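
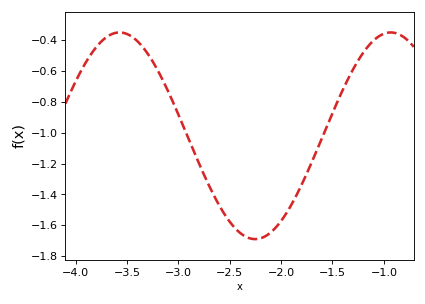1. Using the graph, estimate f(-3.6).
-0.36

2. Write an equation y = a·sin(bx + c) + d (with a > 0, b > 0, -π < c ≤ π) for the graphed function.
y = 0.67sin(2.4x - 2.5) - 1.02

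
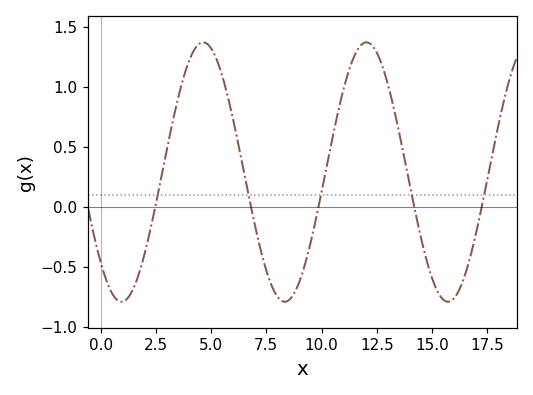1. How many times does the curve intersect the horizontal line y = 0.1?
5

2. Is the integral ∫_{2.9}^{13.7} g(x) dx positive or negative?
positive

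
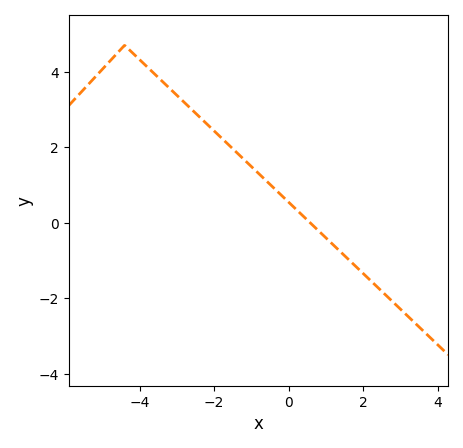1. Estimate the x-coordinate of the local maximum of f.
-4.4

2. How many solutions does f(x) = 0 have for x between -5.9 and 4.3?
1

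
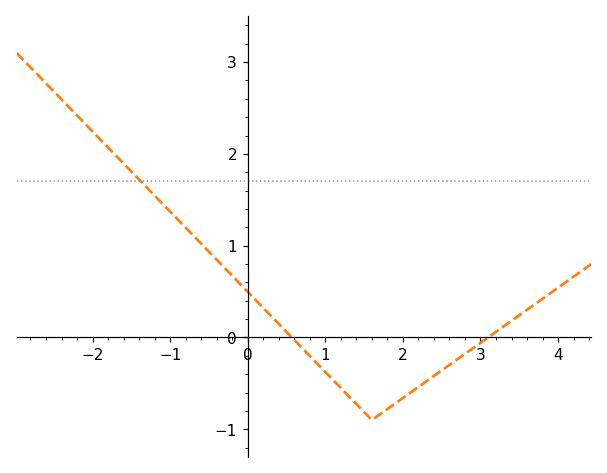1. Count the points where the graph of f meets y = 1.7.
1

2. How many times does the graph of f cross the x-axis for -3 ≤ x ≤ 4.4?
2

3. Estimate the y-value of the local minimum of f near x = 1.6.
-0.9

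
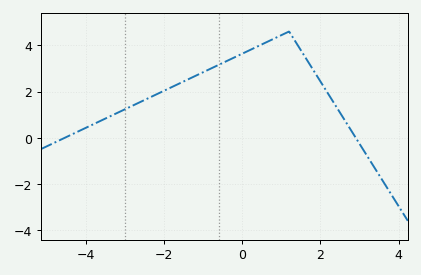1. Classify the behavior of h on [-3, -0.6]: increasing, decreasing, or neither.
increasing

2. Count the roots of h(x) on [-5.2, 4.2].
2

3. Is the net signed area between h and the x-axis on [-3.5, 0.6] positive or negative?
positive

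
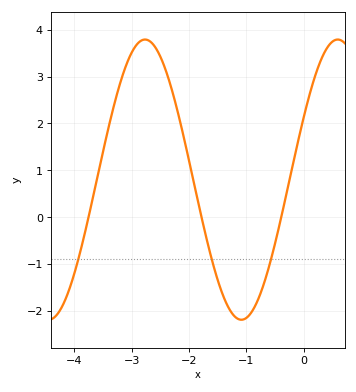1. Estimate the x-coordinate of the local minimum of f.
-1.1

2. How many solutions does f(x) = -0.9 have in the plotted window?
3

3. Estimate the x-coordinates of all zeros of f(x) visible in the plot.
-3.8, -1.8, -0.4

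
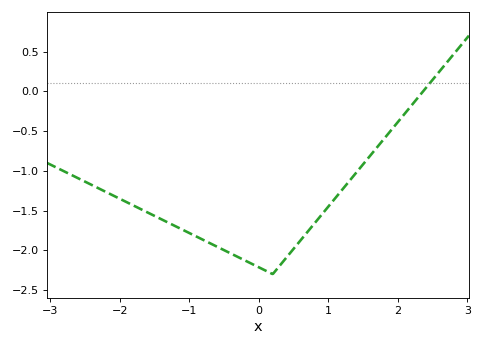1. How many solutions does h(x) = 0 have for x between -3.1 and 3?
1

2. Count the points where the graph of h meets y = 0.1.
1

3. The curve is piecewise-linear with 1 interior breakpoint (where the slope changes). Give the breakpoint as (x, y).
(0.2, -2.3)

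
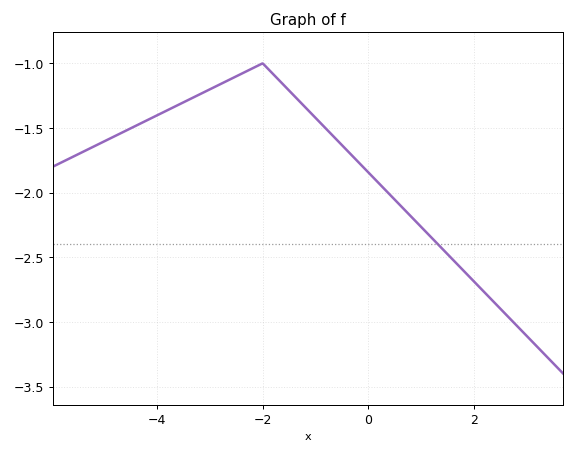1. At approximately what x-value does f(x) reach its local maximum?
-2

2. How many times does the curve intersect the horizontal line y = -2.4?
1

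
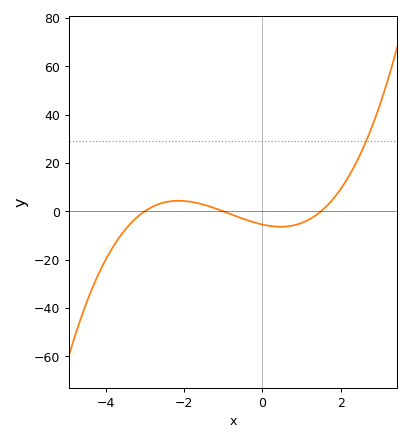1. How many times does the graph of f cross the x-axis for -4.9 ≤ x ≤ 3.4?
3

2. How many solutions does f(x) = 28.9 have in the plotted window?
1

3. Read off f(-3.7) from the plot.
-12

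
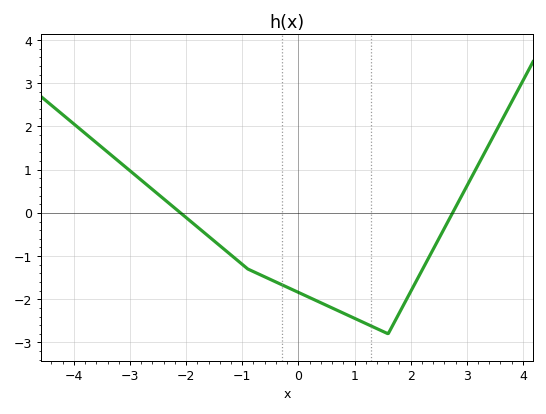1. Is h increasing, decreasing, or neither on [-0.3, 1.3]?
decreasing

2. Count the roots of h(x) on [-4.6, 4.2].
2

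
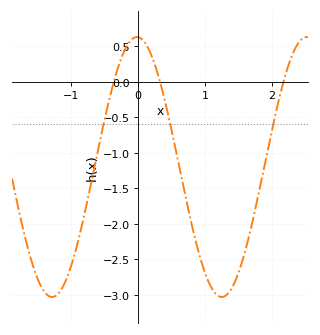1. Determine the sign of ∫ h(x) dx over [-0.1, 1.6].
negative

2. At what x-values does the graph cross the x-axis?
-0.361, 0.329, 2.17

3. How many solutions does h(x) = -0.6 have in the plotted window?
3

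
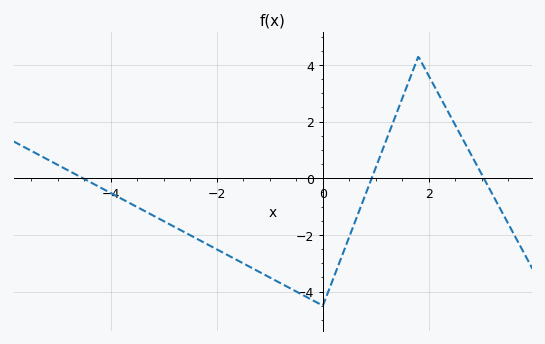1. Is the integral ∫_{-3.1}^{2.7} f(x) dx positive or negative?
negative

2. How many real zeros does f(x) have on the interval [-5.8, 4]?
3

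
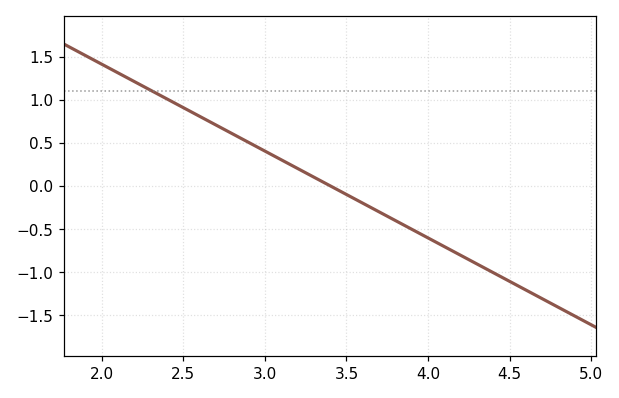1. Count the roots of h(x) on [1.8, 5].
1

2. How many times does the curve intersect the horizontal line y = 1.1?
1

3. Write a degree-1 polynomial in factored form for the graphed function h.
y = -1.01(x - 3.4)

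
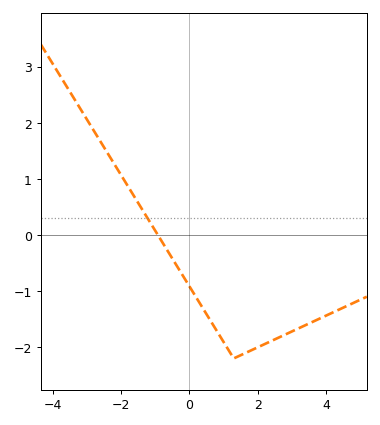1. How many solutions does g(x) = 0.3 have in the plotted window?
1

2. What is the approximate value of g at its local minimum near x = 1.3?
-2.2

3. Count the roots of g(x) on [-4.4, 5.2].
1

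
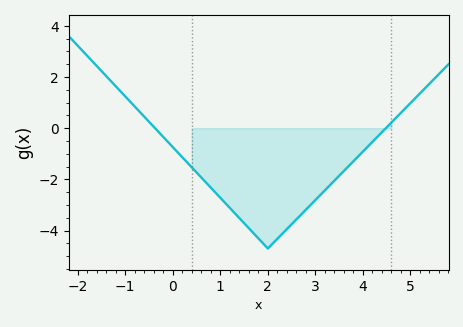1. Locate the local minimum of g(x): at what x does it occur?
2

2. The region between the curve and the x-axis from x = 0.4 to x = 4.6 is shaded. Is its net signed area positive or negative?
negative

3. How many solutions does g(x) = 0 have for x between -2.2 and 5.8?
2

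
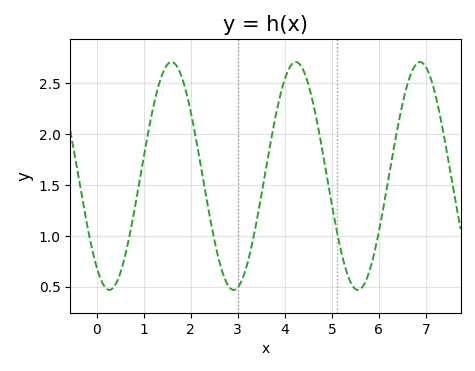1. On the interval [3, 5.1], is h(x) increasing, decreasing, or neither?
neither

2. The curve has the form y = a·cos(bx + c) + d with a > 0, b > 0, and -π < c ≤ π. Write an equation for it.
y = 1.12cos(2.38x + 2.49) + 1.59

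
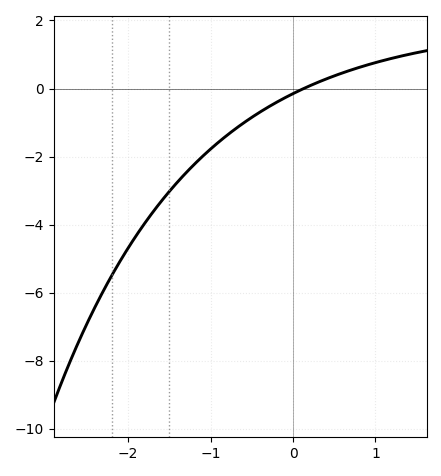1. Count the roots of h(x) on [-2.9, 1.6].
1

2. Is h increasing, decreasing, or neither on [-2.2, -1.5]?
increasing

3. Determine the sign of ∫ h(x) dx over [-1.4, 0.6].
negative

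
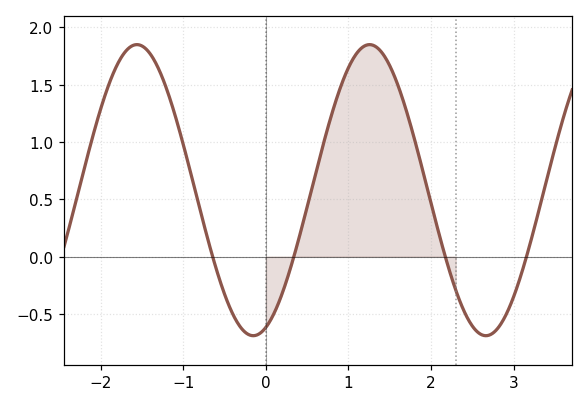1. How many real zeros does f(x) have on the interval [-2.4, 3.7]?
4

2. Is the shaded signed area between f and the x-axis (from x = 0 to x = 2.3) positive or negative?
positive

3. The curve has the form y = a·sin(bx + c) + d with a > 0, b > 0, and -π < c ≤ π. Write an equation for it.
y = 1.27sin(2.2x - 1.2) + 0.58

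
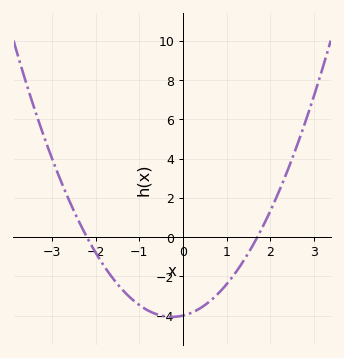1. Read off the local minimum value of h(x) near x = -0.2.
-4.07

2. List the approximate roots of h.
-2.2, 1.7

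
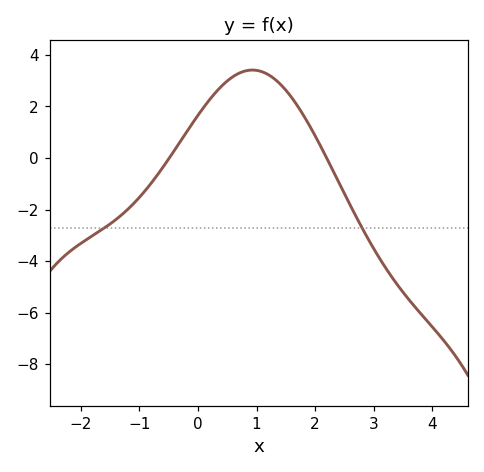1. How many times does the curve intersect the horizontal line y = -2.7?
2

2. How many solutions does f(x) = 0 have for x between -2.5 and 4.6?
2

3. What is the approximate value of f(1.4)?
2.88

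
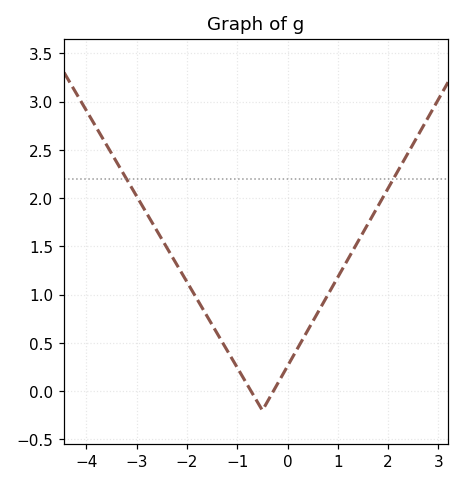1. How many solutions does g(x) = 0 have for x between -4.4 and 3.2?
2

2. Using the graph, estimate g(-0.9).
0.15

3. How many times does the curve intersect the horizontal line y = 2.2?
2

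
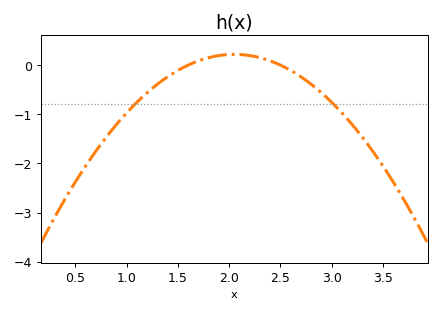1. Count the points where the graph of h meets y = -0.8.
2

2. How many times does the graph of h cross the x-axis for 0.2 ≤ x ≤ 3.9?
2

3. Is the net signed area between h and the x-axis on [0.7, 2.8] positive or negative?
negative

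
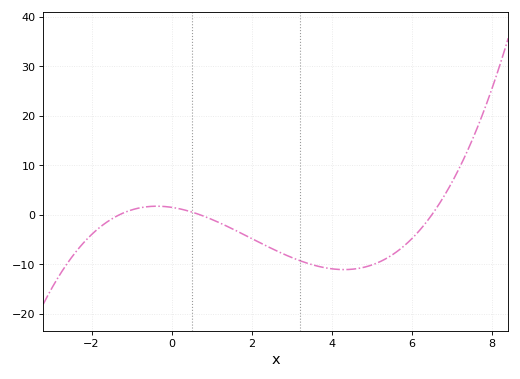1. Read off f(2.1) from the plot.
-5.24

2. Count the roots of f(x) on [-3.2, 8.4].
3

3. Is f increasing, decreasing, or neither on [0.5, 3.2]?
decreasing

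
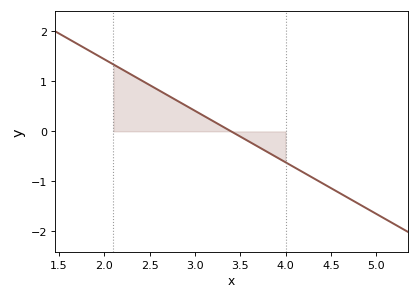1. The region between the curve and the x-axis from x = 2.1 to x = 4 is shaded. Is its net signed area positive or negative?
positive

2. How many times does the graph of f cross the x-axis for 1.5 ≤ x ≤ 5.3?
1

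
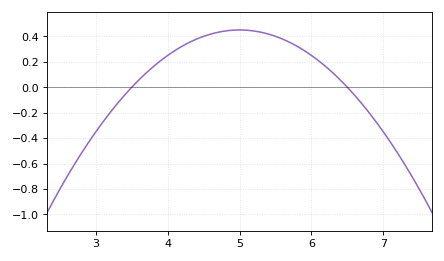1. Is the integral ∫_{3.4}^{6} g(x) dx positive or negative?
positive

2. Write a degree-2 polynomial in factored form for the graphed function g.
y = -0.2(x - 3.5)(x - 6.5)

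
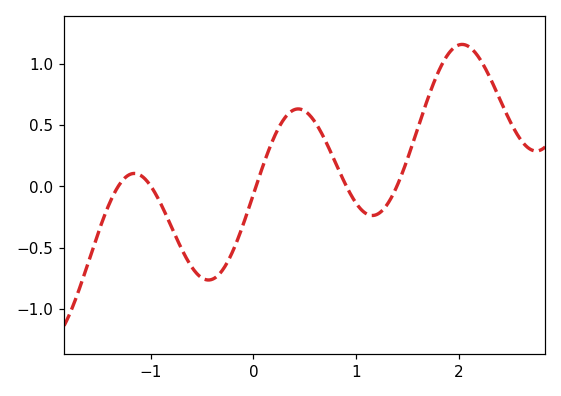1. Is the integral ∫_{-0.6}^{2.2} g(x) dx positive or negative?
positive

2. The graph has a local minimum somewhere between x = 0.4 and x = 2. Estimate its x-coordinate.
1.2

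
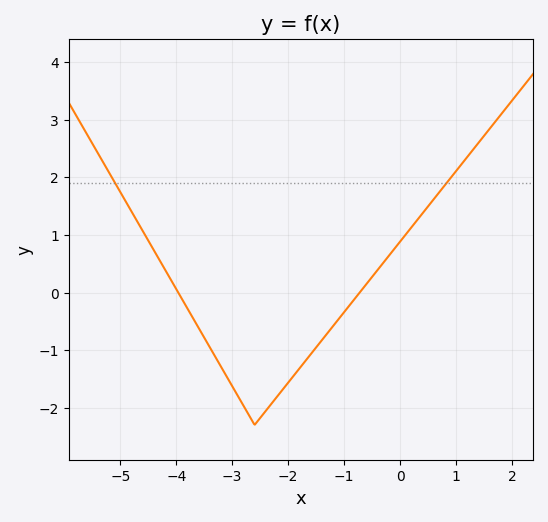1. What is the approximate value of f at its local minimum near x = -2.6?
-2.3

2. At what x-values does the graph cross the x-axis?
-3.96, -0.723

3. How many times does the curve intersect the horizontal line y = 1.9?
2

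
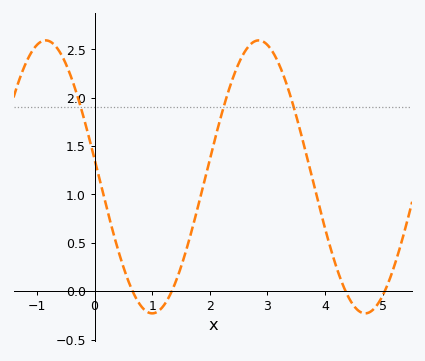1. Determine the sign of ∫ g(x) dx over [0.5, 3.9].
positive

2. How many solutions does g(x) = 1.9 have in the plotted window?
3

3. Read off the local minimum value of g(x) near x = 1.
-0.23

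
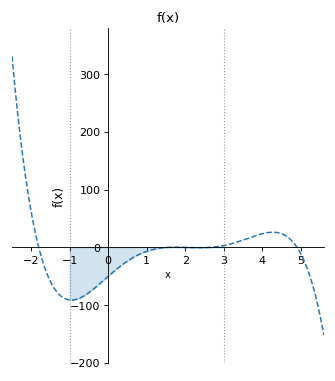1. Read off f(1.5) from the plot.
0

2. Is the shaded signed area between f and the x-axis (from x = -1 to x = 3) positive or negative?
negative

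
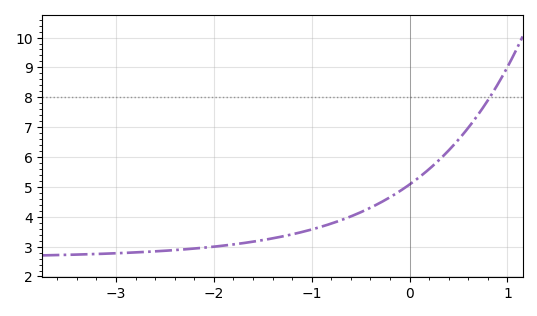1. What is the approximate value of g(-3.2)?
2.75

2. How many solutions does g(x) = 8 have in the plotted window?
1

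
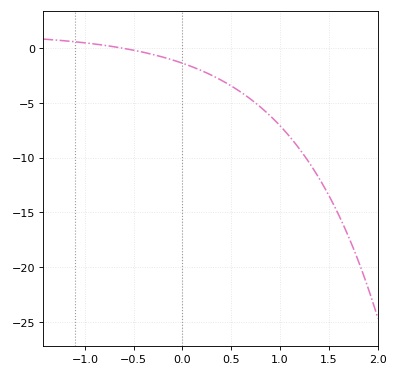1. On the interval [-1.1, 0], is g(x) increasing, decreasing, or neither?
decreasing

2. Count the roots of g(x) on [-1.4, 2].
1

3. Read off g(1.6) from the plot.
-15.2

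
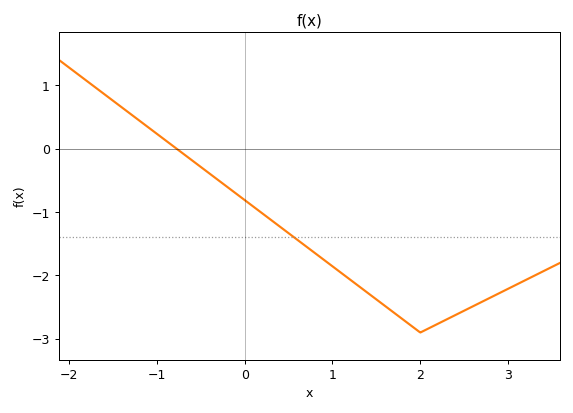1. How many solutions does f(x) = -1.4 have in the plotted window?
1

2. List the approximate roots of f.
-0.777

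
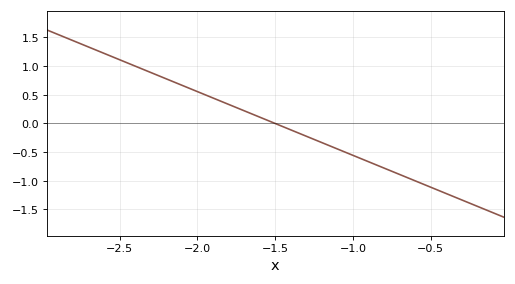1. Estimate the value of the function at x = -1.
-0.555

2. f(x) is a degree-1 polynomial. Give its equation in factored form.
y = -1.11(x + 1.5)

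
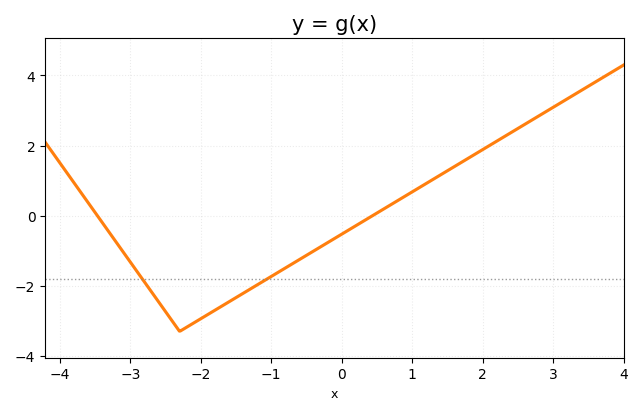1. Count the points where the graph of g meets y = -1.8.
2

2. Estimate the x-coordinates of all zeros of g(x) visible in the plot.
-3.4, 0.4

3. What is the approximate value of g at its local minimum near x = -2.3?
-3.2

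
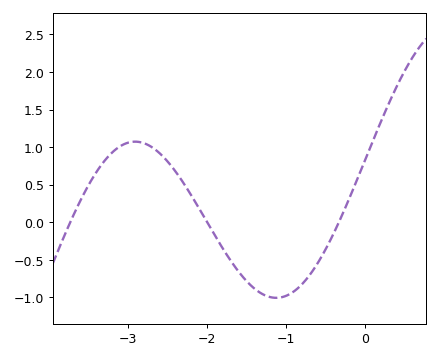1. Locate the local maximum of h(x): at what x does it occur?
-2.9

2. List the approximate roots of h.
-3.7, -2, -0.3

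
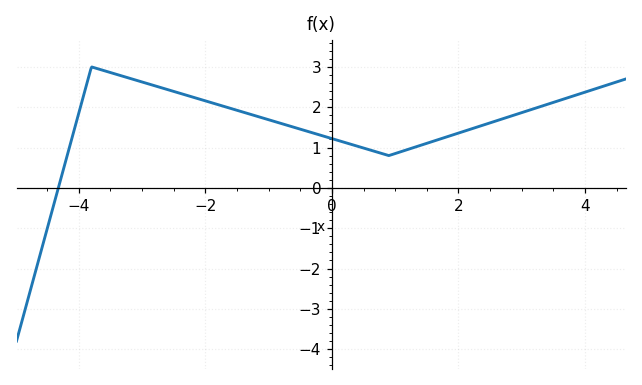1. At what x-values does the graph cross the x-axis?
-4.4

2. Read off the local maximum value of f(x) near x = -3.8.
3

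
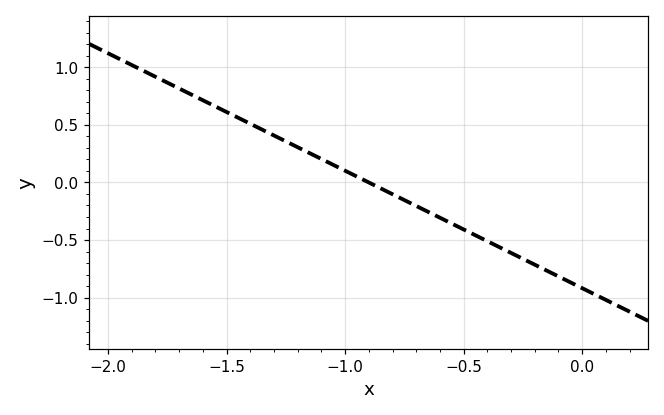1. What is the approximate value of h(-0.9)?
0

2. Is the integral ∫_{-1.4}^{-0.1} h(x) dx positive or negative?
negative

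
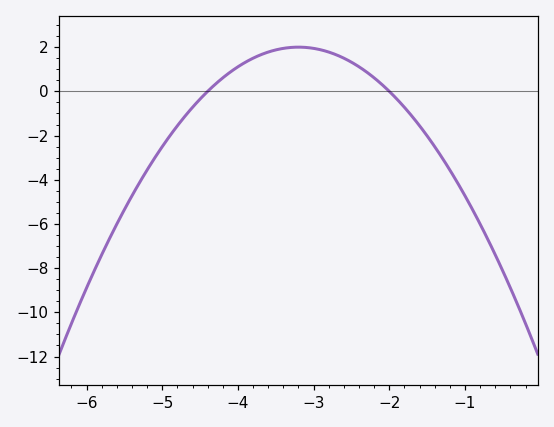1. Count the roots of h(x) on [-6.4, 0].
2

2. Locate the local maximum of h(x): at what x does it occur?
-3.2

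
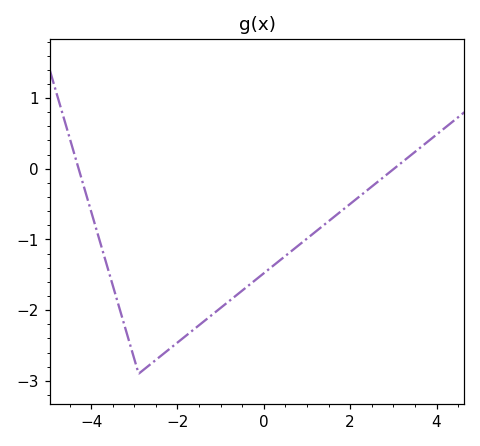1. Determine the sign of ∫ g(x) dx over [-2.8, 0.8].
negative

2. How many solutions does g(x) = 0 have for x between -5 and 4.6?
2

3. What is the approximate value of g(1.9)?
-0.546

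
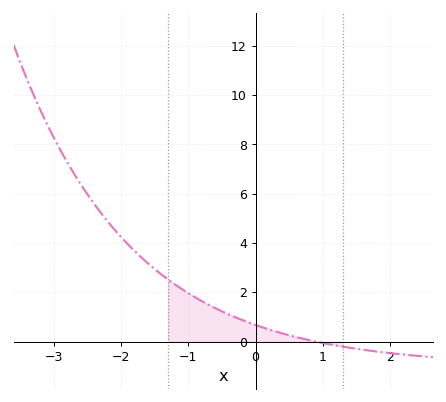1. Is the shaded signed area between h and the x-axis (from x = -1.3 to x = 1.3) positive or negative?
positive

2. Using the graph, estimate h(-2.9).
7.76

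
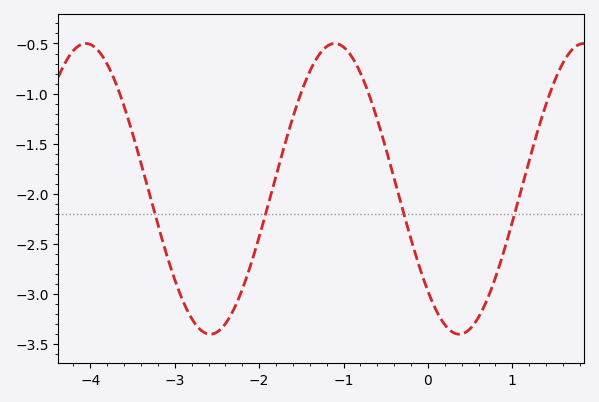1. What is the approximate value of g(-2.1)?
-2.71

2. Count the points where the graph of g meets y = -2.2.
4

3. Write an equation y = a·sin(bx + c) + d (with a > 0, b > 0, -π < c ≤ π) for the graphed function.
y = 1.45sin(2.13x - 2.36) - 1.95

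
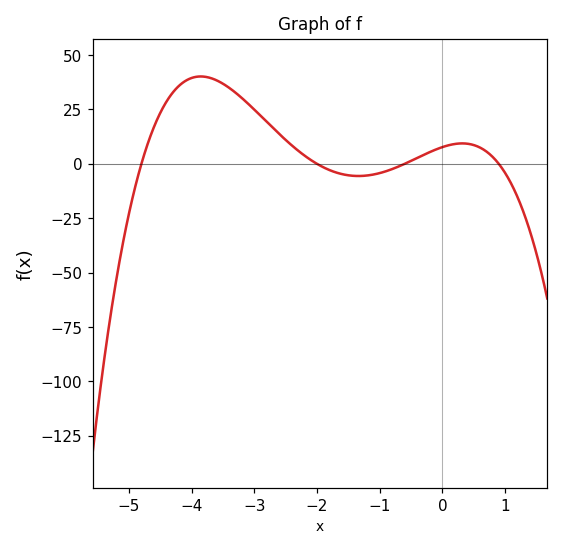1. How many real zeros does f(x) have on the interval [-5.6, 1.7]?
4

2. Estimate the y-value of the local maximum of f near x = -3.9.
40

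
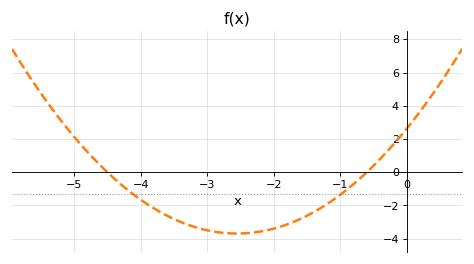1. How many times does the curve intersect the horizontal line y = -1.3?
2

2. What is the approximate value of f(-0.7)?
-0.4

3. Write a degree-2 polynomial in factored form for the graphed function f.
y = 0.97(x + 4.5)(x + 0.6)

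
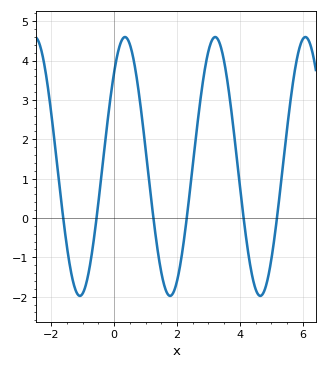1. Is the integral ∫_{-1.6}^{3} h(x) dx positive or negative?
positive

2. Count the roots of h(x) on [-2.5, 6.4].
6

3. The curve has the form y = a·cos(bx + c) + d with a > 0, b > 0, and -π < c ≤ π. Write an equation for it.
y = 3.29cos(2.19x - 0.76) + 1.31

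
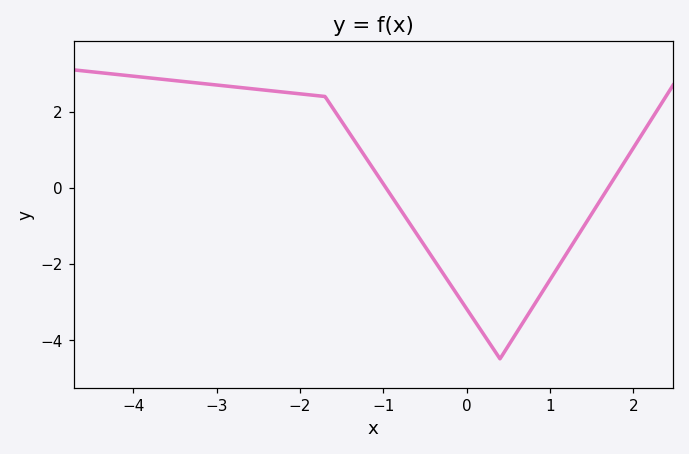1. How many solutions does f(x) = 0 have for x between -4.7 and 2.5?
2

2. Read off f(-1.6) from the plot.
2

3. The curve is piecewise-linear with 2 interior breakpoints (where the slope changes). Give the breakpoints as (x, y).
(-1.7, 2.4); (0.4, -4.5)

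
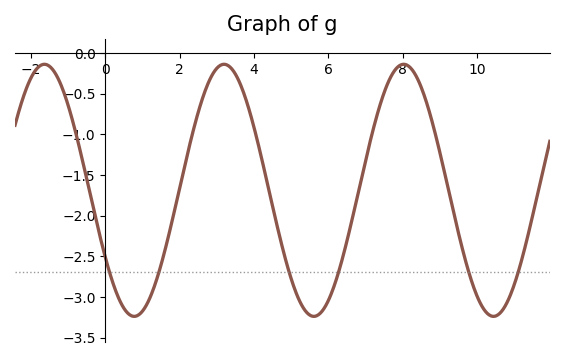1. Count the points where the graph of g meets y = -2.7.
6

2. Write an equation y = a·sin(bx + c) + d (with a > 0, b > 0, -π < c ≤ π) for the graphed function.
y = 1.55sin(1.3x - 2.58) - 1.69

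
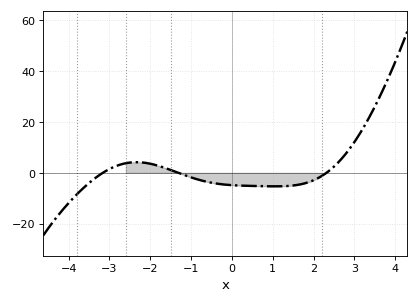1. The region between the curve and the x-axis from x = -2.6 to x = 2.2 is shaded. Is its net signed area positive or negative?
negative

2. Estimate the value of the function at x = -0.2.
-4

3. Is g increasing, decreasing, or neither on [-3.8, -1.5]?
neither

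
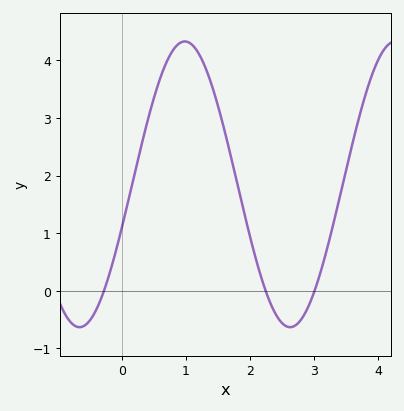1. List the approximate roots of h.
-0.278, 2.25, 3.01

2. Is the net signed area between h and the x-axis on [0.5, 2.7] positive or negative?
positive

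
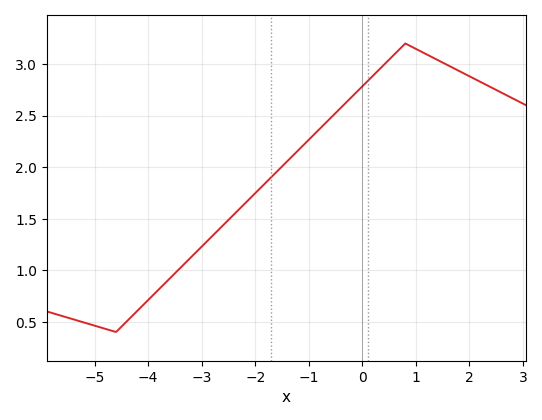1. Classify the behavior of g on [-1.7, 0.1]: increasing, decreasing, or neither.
increasing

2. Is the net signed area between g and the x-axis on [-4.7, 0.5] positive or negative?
positive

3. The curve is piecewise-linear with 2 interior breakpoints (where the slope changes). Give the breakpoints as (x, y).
(-4.6, 0.4); (0.8, 3.2)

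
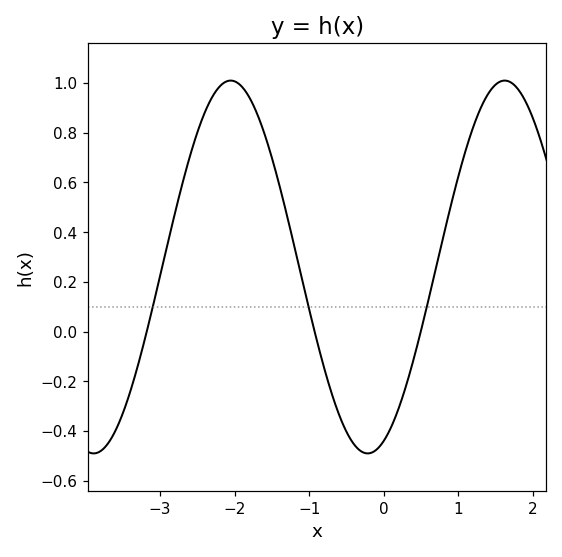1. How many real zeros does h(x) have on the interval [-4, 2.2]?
3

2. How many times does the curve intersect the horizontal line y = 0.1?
3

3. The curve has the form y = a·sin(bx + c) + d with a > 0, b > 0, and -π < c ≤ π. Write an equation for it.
y = 0.75sin(1.71x - 1.2) + 0.26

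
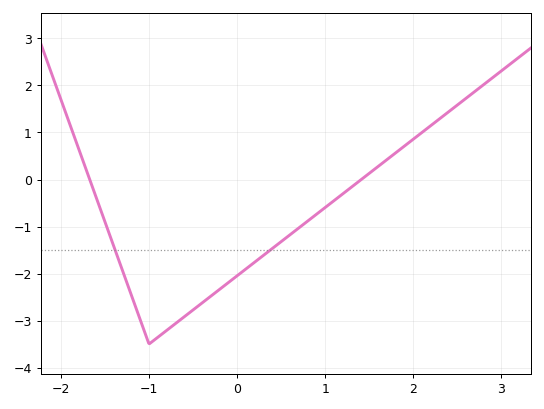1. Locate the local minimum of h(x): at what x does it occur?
-1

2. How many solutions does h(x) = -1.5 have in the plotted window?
2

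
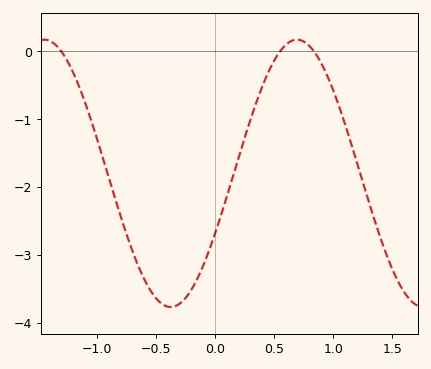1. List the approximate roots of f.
-1.3, 0.55, 0.85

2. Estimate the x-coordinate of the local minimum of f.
-0.35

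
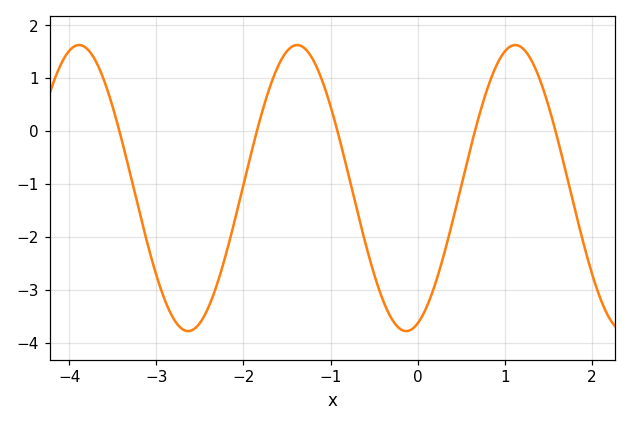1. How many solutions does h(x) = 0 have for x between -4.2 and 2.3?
5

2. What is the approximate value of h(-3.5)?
0.5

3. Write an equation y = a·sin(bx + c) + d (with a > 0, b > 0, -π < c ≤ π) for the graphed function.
y = 2.7sin(2.5x - 1.2) - 1.07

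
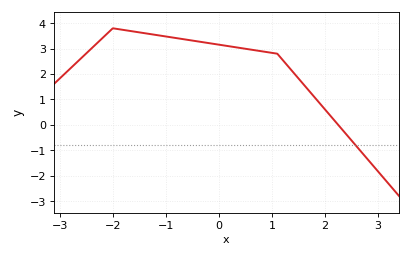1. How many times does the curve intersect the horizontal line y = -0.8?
1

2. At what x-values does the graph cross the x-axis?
2.2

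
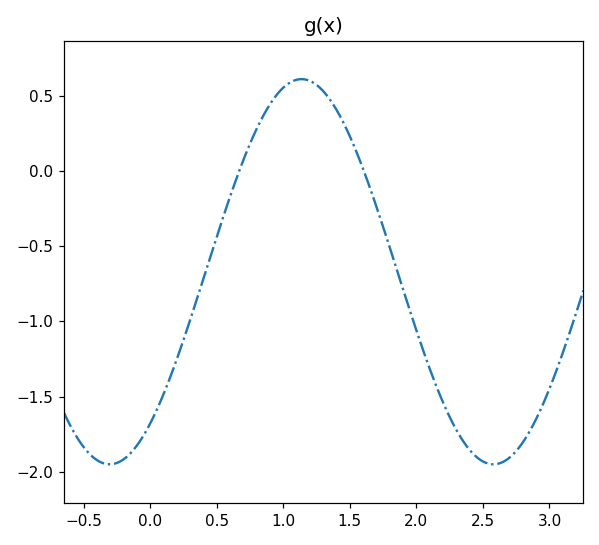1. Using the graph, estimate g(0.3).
-1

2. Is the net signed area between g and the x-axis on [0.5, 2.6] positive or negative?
negative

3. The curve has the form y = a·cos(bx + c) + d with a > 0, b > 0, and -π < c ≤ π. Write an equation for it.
y = 1.28cos(2.2x - 2.5) - 0.67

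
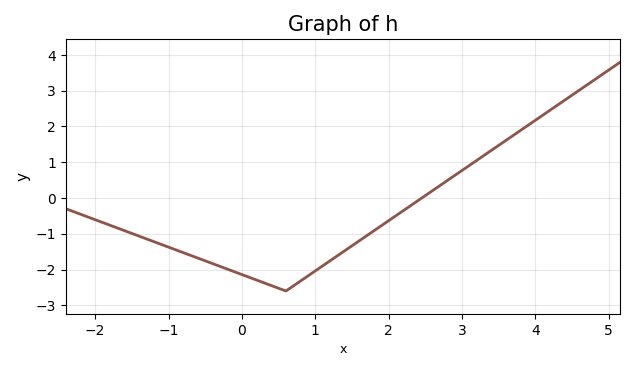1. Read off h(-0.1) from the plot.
-2.06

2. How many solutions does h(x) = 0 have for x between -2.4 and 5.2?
1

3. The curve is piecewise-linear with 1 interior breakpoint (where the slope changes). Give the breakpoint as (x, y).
(0.6, -2.6)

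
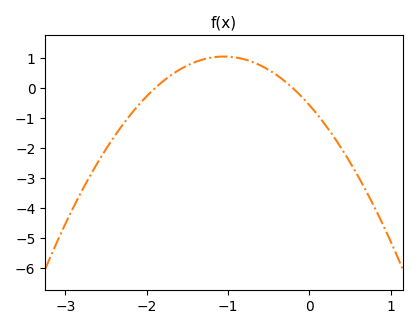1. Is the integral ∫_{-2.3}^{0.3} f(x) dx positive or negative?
positive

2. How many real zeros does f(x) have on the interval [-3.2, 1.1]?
2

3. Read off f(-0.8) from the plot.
1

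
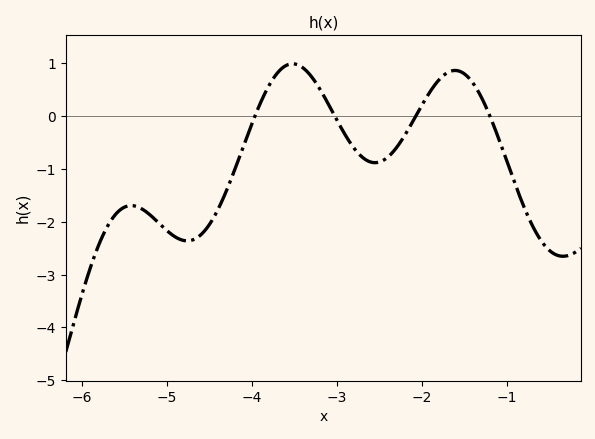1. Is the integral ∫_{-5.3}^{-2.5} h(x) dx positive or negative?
negative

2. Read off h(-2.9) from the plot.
-0.4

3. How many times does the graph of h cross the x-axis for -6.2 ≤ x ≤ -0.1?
4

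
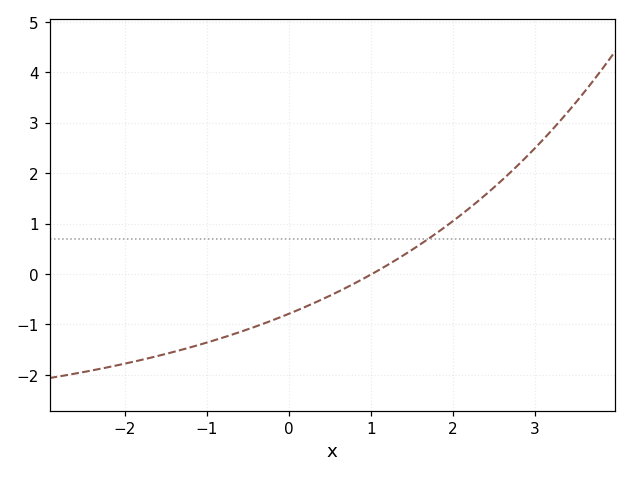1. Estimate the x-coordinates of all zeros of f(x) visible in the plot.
1.01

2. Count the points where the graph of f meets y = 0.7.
1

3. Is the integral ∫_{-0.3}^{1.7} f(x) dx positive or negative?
negative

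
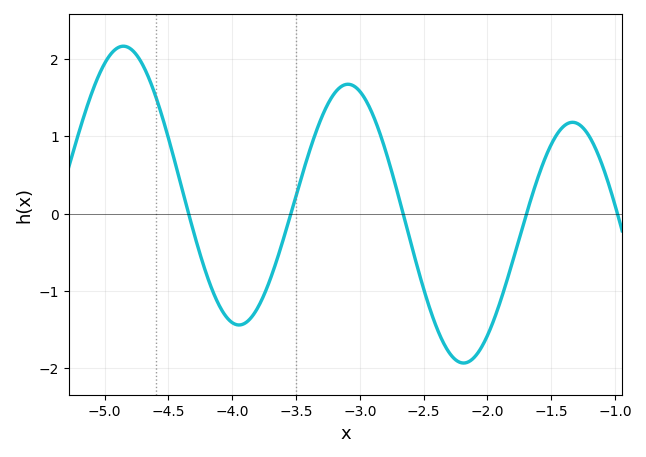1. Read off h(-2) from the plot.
-1.6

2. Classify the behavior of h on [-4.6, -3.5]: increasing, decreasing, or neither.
neither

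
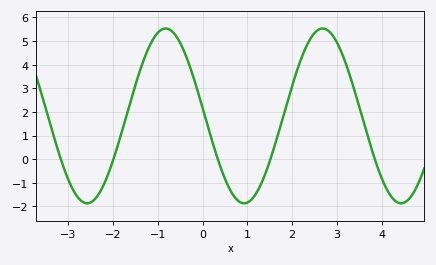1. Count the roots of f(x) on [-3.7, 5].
5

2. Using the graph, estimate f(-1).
5.36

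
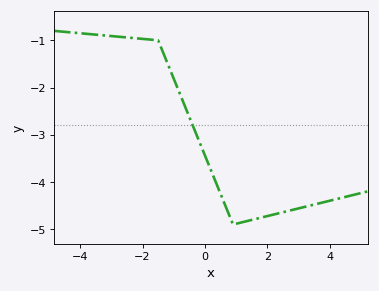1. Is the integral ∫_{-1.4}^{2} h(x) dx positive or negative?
negative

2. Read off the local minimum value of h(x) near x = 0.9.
-4.9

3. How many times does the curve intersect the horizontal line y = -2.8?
1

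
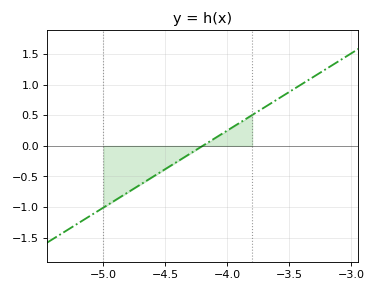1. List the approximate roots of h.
-4.2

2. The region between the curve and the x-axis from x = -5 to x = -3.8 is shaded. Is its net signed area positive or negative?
negative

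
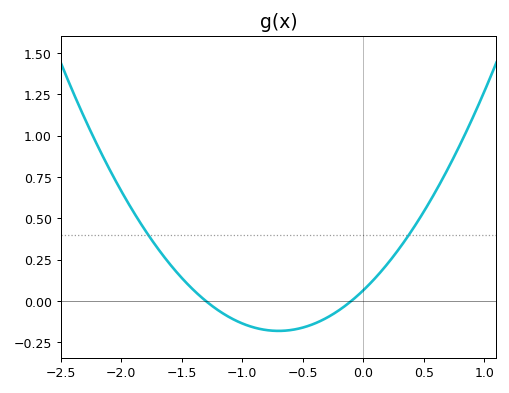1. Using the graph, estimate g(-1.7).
0.32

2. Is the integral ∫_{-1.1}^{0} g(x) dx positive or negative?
negative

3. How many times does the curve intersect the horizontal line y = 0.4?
2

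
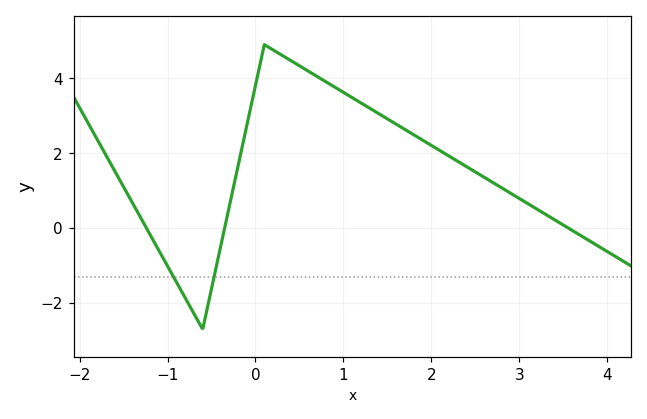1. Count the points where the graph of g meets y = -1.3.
2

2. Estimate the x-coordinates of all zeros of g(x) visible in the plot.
-1.24, -0.351, 3.56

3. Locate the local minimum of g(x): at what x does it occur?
-0.601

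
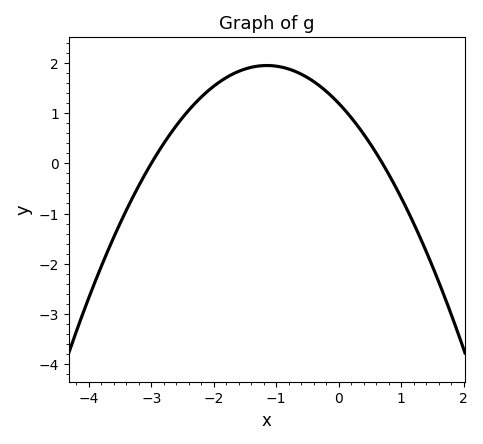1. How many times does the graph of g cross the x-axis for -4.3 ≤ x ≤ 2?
2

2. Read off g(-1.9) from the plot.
1.6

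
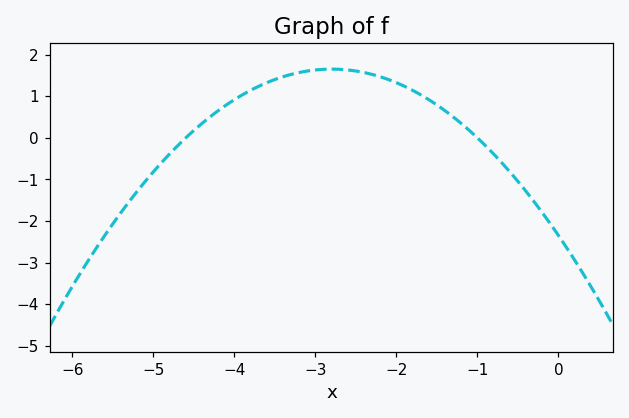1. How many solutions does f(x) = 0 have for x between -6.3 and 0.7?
2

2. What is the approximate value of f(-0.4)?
-1.3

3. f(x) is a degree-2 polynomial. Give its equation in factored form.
y = -0.51(x + 4.6)(x + 1)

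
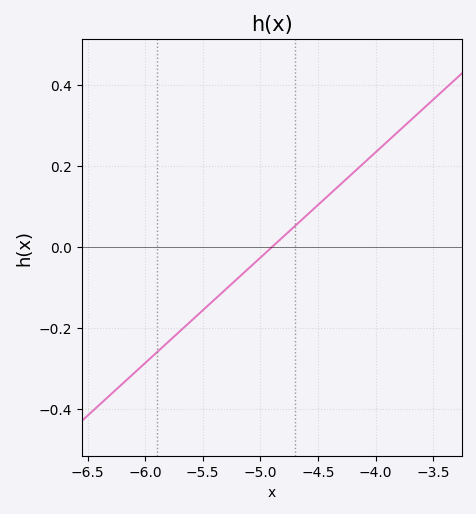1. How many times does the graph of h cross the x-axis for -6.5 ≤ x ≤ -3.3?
1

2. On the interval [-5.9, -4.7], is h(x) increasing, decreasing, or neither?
increasing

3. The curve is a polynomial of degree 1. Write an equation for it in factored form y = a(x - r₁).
y = 0.26(x + 4.9)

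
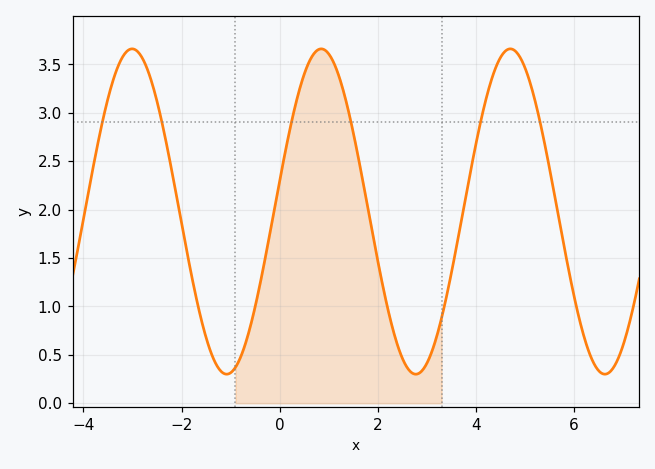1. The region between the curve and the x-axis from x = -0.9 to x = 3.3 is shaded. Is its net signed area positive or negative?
positive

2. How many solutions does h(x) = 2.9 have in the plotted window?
6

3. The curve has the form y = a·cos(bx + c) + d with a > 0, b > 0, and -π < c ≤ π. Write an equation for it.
y = 1.68cos(1.6x - 1.4) + 1.98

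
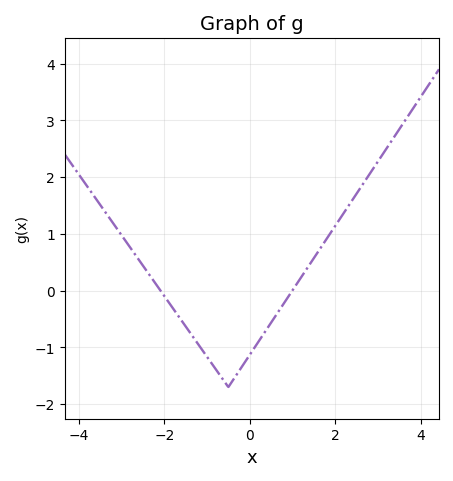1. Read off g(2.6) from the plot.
1.82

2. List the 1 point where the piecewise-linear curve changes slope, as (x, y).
(-0.5, -1.7)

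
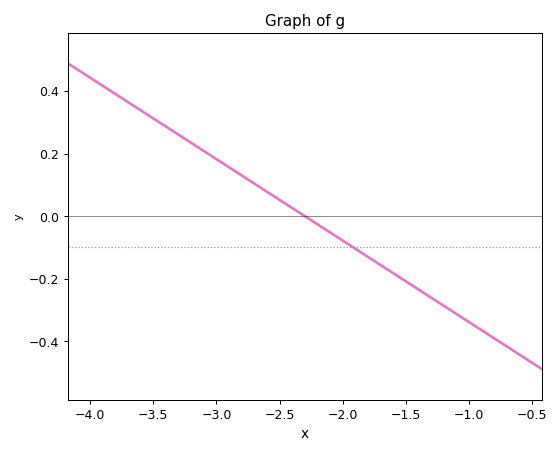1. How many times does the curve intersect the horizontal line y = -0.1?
1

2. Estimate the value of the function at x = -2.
-0.08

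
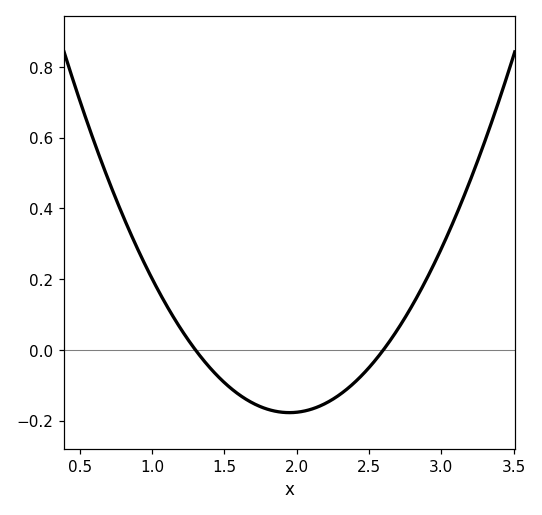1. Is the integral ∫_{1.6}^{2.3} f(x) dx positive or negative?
negative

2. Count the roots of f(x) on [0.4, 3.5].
2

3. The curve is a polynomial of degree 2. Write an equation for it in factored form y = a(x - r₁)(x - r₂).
y = 0.42(x - 1.3)(x - 2.6)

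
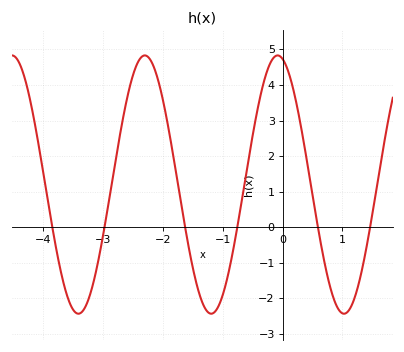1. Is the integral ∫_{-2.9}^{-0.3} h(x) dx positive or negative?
positive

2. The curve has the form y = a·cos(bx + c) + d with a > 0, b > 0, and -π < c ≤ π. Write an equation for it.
y = 3.63cos(2.83x + 0.232) + 1.2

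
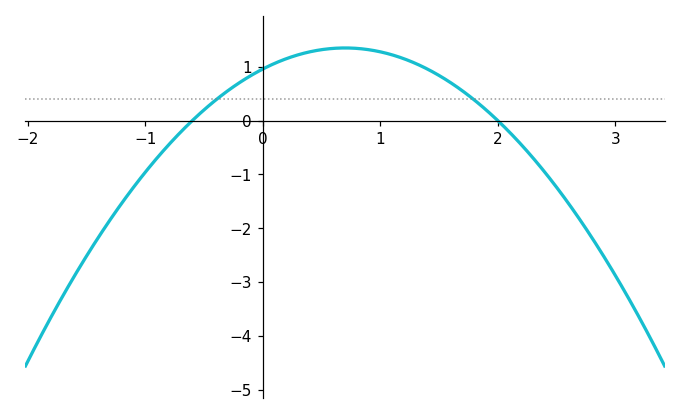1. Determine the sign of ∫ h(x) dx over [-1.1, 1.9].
positive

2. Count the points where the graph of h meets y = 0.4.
2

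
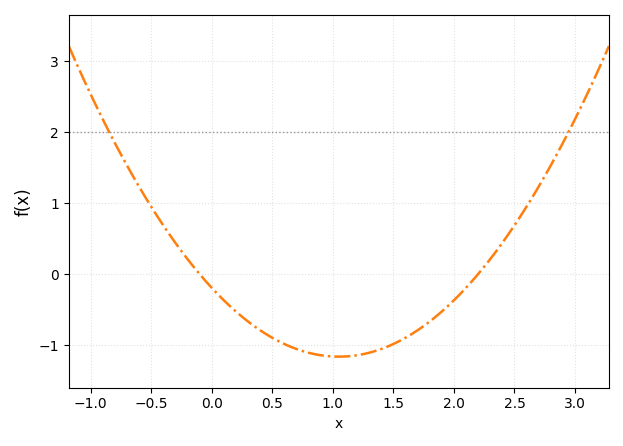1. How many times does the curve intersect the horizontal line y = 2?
2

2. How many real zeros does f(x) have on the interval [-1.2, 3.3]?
2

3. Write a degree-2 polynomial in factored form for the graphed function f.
y = 0.88(x + 0.1)(x - 2.2)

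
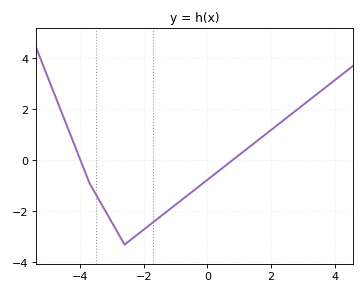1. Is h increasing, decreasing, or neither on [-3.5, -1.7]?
neither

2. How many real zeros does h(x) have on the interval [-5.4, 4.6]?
2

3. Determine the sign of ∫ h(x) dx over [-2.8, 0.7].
negative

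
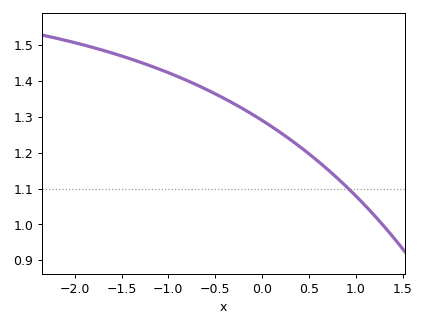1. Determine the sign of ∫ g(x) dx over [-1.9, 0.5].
positive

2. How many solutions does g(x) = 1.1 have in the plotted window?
1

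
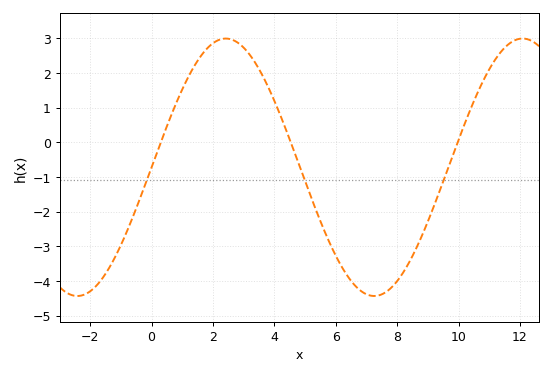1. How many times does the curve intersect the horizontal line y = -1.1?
3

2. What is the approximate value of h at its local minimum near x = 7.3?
-4.43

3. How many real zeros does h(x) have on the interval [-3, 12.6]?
3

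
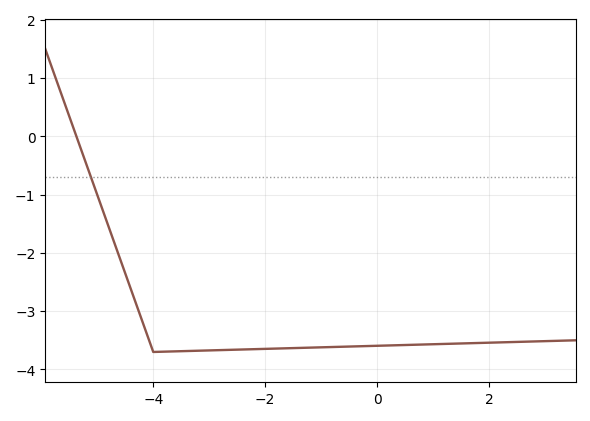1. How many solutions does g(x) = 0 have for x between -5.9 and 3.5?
1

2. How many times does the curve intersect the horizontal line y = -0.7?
1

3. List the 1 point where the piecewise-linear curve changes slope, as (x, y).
(-4, -3.7)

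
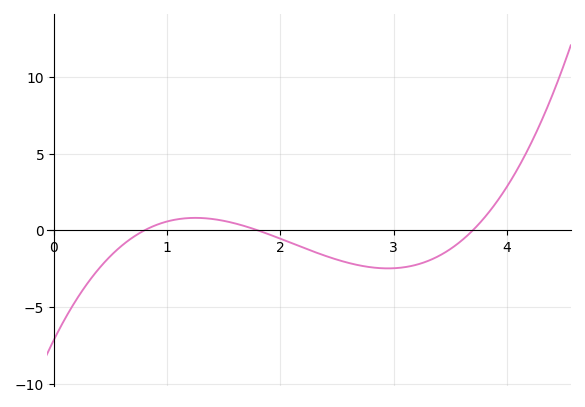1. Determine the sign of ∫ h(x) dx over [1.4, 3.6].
negative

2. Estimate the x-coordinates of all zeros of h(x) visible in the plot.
0.8, 1.8, 3.7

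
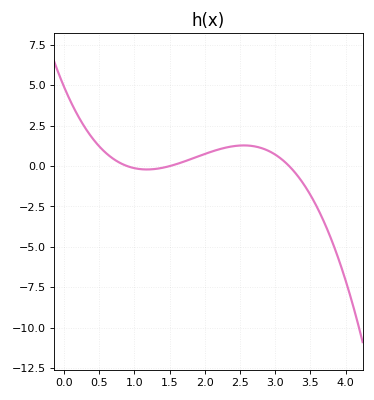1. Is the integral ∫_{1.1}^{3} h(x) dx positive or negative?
positive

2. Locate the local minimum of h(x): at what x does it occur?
1.18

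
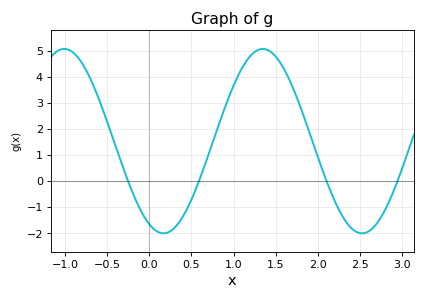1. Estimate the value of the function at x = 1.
3.7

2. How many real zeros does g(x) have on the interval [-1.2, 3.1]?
4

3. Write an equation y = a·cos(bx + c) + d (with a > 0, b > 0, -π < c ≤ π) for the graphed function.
y = 3.53cos(2.7x + 2.7) + 1.53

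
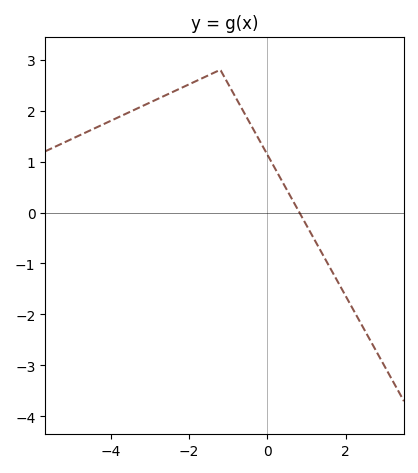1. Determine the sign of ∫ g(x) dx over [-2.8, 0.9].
positive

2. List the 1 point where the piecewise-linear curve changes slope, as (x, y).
(-1.2, 2.8)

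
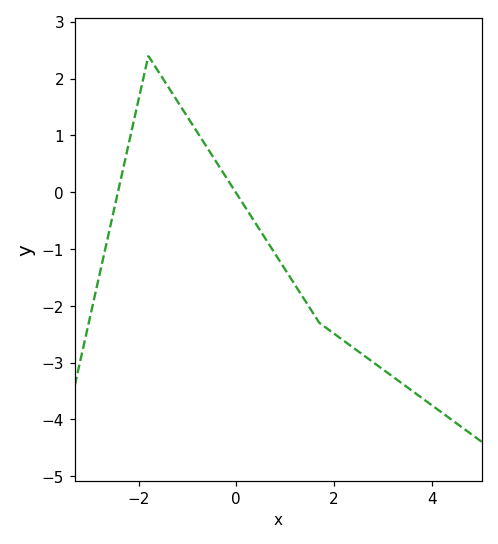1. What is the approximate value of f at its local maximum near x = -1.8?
2.4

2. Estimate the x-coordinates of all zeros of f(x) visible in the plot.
-2.4, 0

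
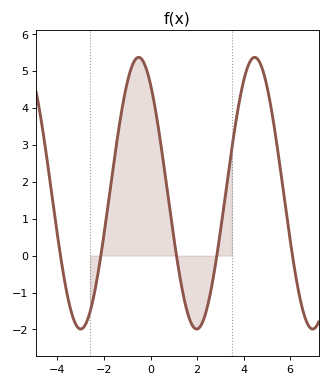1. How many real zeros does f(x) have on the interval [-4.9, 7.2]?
5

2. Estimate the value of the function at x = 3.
0.635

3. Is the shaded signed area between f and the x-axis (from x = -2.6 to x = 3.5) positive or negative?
positive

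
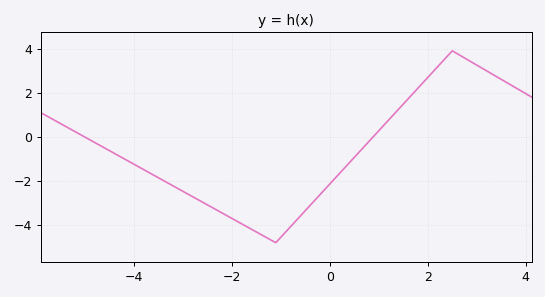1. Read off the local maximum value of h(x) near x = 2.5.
3.9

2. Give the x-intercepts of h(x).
-5, 0.886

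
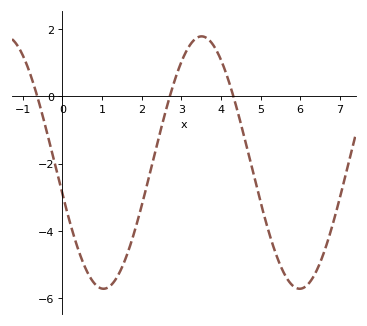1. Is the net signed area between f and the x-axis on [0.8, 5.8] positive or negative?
negative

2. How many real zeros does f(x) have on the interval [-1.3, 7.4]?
3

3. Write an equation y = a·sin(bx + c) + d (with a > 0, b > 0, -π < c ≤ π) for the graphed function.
y = 3.76sin(1.27x - 2.89) - 1.97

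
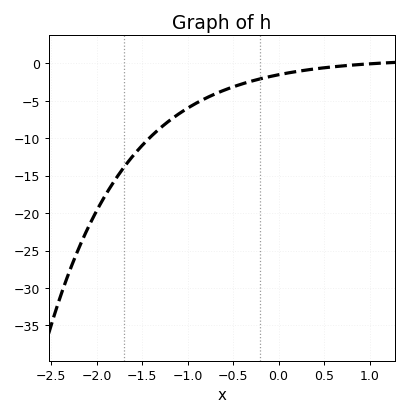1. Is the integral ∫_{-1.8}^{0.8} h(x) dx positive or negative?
negative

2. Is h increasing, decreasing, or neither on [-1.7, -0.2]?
increasing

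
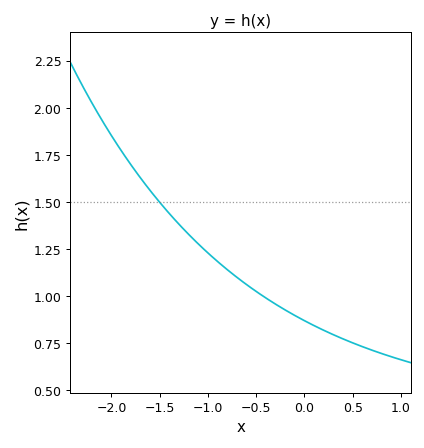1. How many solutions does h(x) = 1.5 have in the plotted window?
1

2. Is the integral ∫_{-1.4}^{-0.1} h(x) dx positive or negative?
positive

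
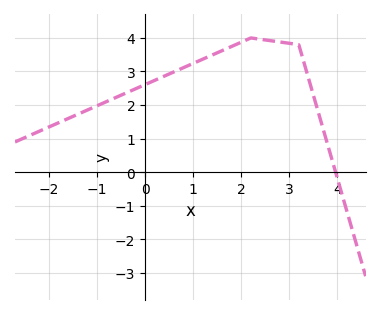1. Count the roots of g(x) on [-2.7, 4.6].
1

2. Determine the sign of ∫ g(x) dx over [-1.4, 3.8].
positive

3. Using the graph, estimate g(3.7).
1.32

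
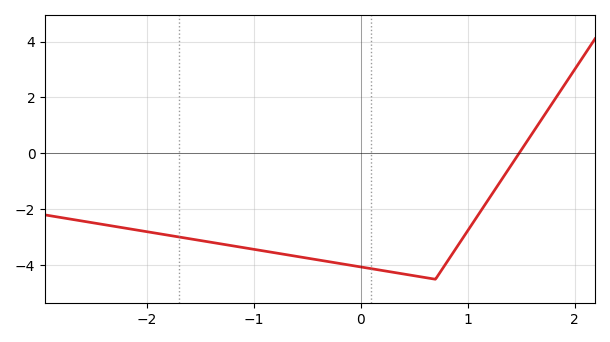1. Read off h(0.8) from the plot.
-3.92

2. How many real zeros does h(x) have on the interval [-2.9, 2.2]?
1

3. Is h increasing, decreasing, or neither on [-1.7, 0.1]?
decreasing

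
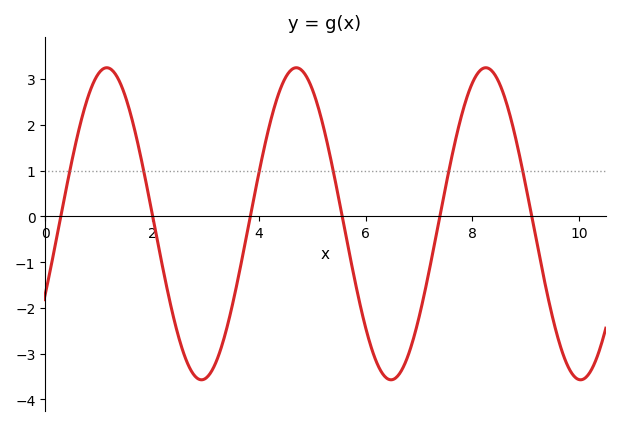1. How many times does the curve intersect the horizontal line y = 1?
6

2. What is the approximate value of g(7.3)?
-0.5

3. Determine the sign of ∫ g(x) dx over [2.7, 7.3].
negative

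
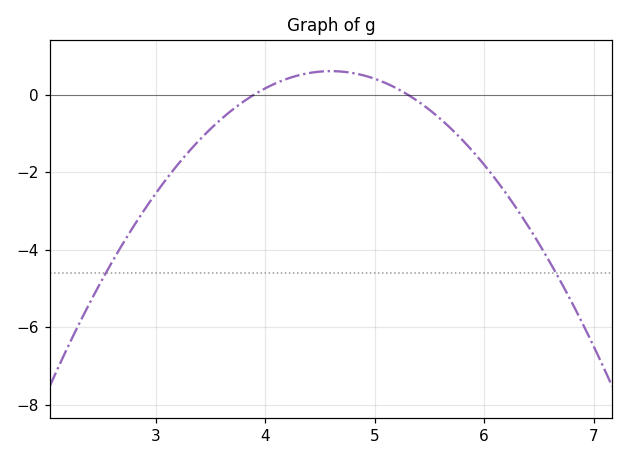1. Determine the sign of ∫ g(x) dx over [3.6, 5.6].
positive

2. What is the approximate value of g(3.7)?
-0.4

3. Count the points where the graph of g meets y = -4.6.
2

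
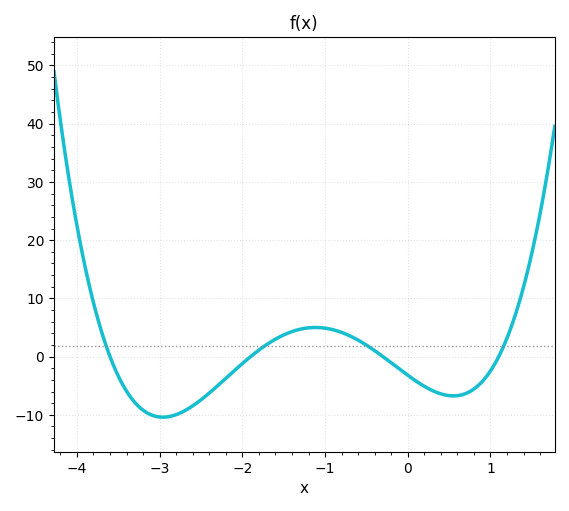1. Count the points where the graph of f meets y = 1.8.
4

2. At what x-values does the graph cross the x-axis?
-3.6, -1.9, -0.3, 1.1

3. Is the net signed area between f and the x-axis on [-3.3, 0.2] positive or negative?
negative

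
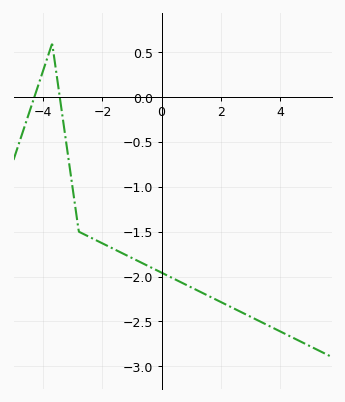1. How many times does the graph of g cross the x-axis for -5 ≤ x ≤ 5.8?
2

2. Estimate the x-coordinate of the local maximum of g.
-3.8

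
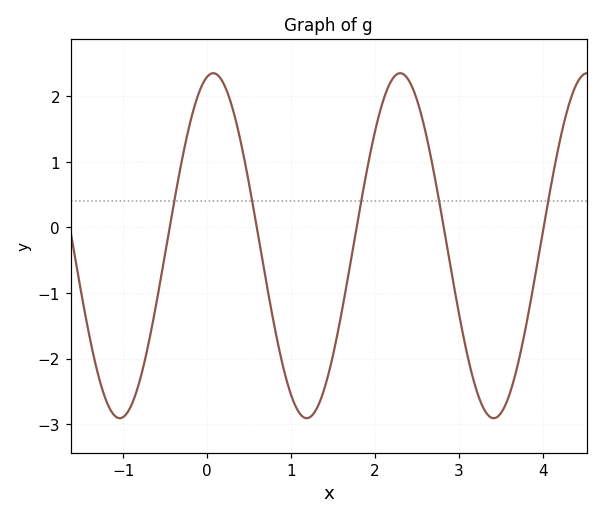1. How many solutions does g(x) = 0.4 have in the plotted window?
5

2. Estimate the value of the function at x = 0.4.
1.32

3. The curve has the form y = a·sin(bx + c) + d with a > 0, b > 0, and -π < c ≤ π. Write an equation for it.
y = 2.63sin(2.82x + 1.36) - 0.28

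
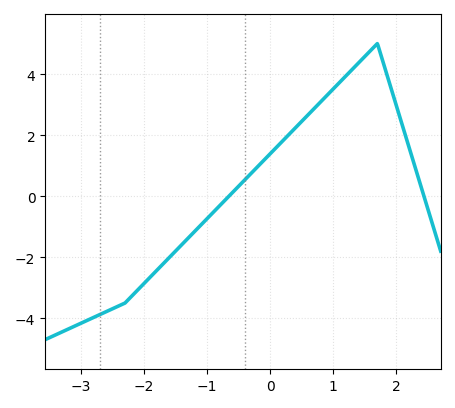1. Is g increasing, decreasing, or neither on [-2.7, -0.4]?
increasing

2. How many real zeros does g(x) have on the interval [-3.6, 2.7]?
2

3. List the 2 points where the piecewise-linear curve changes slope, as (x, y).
(-2.3, -3.5); (1.7, 5)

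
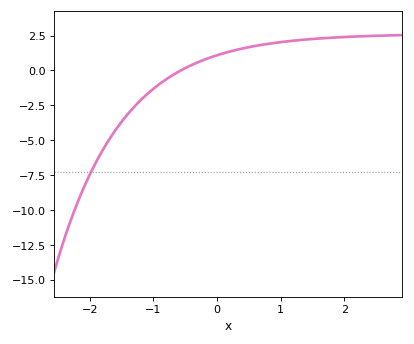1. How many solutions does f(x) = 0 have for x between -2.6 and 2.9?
1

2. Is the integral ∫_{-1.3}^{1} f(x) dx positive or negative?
positive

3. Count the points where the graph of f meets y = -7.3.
1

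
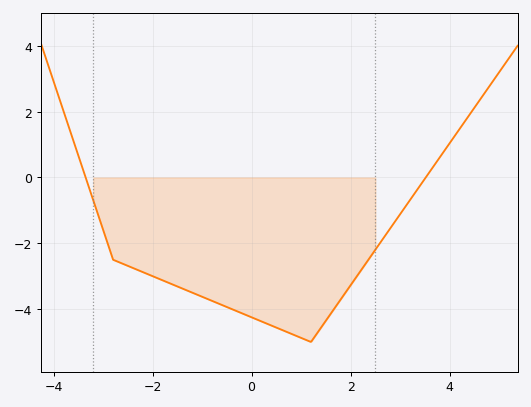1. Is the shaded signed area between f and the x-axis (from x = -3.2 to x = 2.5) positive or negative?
negative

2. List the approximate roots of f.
-3.35, 3.52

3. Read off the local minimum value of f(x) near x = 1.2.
-5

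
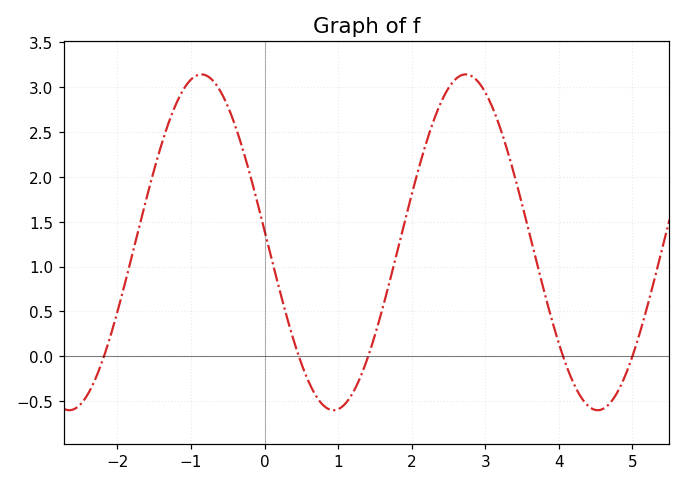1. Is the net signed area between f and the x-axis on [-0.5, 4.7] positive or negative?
positive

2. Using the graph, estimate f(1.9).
1.48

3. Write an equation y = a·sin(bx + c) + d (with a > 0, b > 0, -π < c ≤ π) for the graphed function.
y = 1.87sin(1.75x + 3.07) + 1.27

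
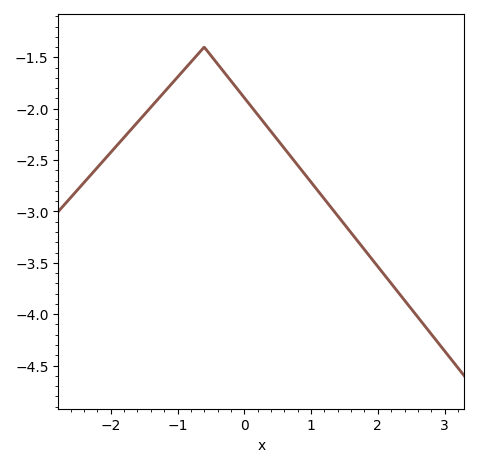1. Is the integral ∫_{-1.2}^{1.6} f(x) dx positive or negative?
negative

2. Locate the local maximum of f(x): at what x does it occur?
-0.599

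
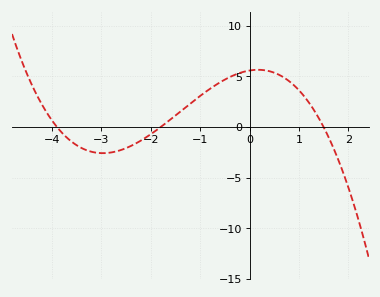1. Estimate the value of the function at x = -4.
0.5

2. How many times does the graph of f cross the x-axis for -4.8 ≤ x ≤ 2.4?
3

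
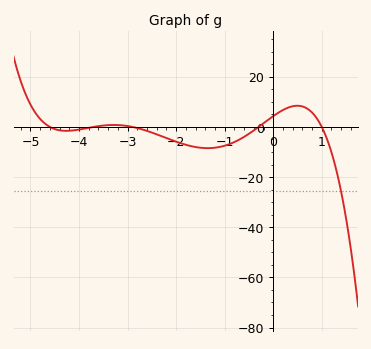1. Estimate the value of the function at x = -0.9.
-6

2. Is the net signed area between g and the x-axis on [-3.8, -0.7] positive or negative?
negative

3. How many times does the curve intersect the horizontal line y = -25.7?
1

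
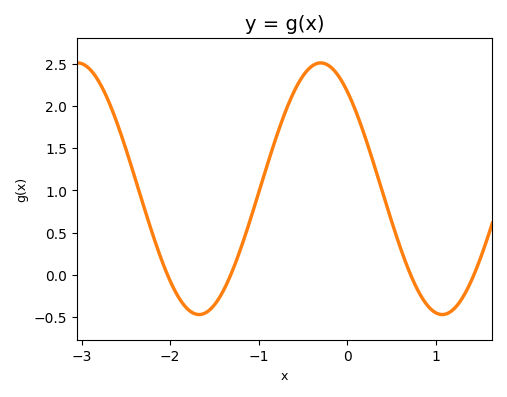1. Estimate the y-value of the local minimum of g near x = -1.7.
-0.45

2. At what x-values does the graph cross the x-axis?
-2, -1.3, 0.7, 1.4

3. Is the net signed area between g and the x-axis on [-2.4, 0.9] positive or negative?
positive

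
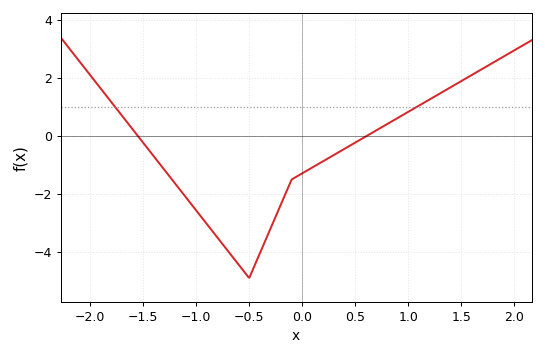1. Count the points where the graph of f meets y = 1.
2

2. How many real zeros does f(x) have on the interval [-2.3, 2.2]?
2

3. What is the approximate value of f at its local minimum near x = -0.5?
-4.89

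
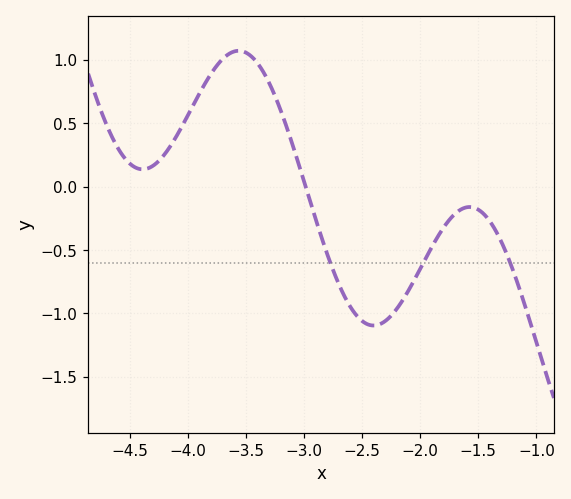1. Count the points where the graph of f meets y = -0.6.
3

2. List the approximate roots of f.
-3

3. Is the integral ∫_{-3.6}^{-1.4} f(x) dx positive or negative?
negative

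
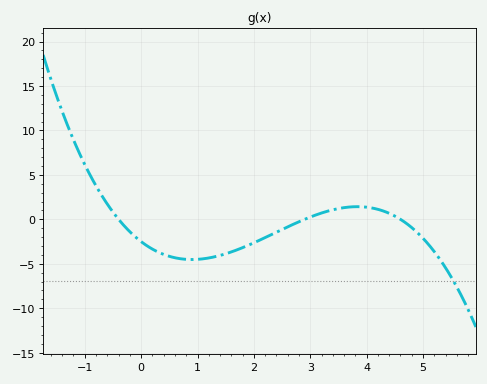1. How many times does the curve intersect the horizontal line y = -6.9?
1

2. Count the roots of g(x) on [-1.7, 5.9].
3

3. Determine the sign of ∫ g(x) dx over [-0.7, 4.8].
negative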